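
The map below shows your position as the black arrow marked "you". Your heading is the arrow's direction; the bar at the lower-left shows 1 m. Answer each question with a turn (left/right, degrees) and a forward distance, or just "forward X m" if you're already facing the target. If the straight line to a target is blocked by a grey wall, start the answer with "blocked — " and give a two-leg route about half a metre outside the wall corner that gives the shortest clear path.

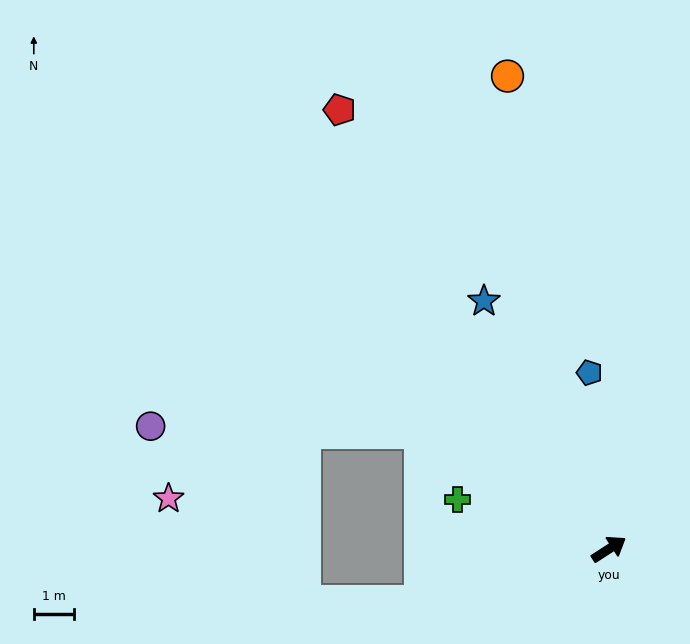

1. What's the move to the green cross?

turn left 129°, forward 4.0 m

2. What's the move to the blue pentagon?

turn left 63°, forward 4.5 m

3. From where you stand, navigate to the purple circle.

blocked — turn left 115°, forward 5.6 m, then turn left 31°, forward 6.8 m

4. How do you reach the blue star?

turn left 84°, forward 7.0 m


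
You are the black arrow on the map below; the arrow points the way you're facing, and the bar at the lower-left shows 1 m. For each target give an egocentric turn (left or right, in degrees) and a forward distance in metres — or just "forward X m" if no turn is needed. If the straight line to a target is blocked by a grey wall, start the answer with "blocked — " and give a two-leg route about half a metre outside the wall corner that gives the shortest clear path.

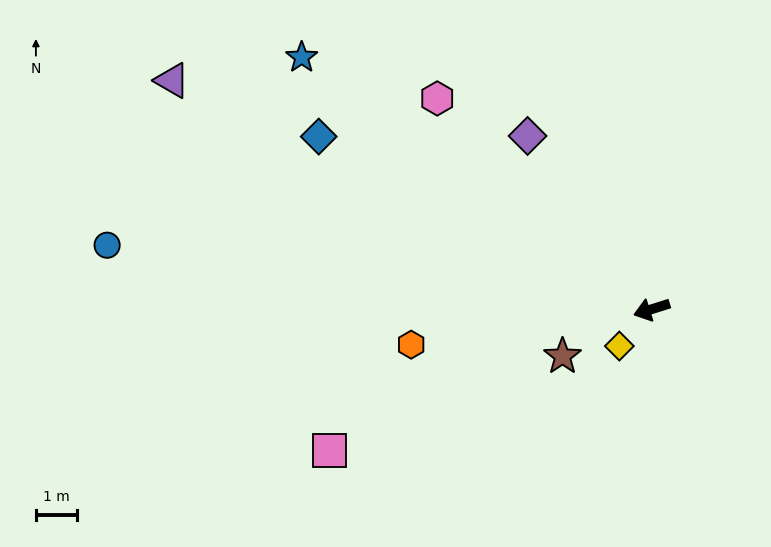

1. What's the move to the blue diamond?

turn right 45°, forward 9.1 m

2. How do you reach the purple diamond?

turn right 72°, forward 5.2 m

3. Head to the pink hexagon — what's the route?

turn right 62°, forward 7.3 m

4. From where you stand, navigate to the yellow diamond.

turn left 31°, forward 1.2 m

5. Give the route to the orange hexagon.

turn right 9°, forward 5.9 m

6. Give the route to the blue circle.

turn right 24°, forward 13.3 m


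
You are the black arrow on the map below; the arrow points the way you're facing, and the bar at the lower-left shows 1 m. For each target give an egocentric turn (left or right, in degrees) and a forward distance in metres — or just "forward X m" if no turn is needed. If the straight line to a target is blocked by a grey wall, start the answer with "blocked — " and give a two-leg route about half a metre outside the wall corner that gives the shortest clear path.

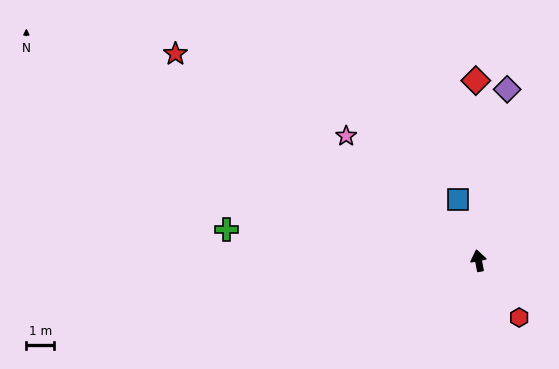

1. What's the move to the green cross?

turn left 72°, forward 9.1 m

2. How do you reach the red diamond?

turn right 10°, forward 6.4 m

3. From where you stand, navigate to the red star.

turn left 45°, forward 13.1 m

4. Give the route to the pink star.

turn left 36°, forward 6.5 m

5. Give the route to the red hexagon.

turn right 155°, forward 2.5 m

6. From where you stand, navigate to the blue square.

turn left 8°, forward 2.3 m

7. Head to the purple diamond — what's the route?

turn right 20°, forward 6.2 m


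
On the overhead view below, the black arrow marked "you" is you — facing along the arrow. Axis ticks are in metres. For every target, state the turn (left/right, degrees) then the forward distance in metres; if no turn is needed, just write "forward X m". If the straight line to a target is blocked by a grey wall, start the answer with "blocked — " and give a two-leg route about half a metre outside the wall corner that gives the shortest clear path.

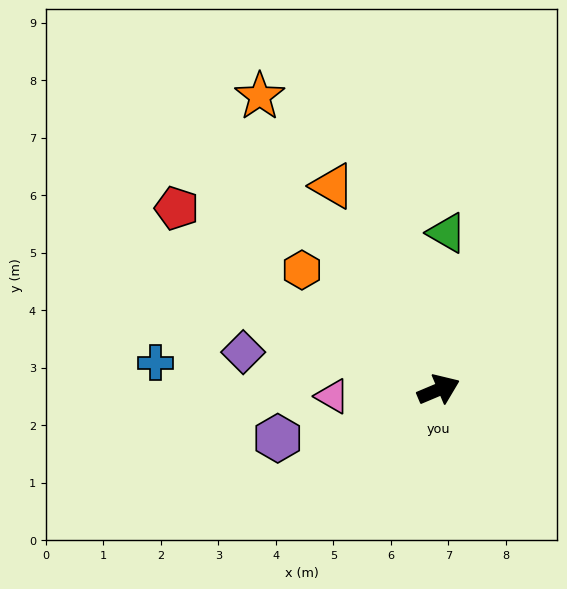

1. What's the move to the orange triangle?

turn left 95°, forward 4.0 m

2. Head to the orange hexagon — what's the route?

turn left 116°, forward 3.2 m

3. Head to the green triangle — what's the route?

turn left 64°, forward 2.7 m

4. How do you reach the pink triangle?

turn left 161°, forward 1.9 m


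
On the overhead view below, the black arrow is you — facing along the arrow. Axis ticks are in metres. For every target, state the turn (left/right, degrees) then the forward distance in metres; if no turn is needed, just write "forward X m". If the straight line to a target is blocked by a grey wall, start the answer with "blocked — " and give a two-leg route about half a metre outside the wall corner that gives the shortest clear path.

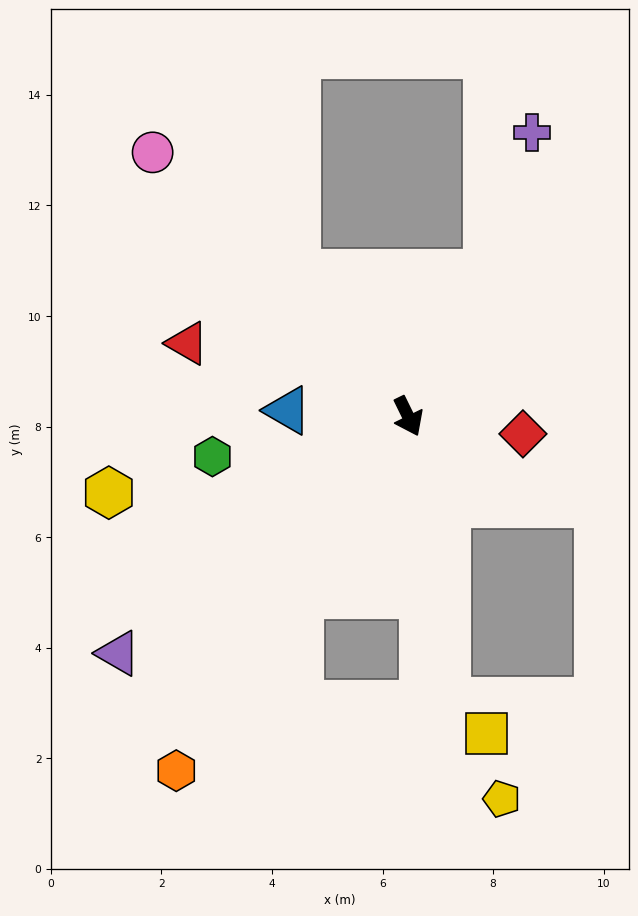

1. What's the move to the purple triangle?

turn right 77°, forward 6.8 m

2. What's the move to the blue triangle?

turn right 119°, forward 2.2 m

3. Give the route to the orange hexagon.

turn right 59°, forward 7.7 m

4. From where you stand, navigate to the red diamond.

turn left 55°, forward 2.1 m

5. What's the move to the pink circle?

turn right 162°, forward 6.6 m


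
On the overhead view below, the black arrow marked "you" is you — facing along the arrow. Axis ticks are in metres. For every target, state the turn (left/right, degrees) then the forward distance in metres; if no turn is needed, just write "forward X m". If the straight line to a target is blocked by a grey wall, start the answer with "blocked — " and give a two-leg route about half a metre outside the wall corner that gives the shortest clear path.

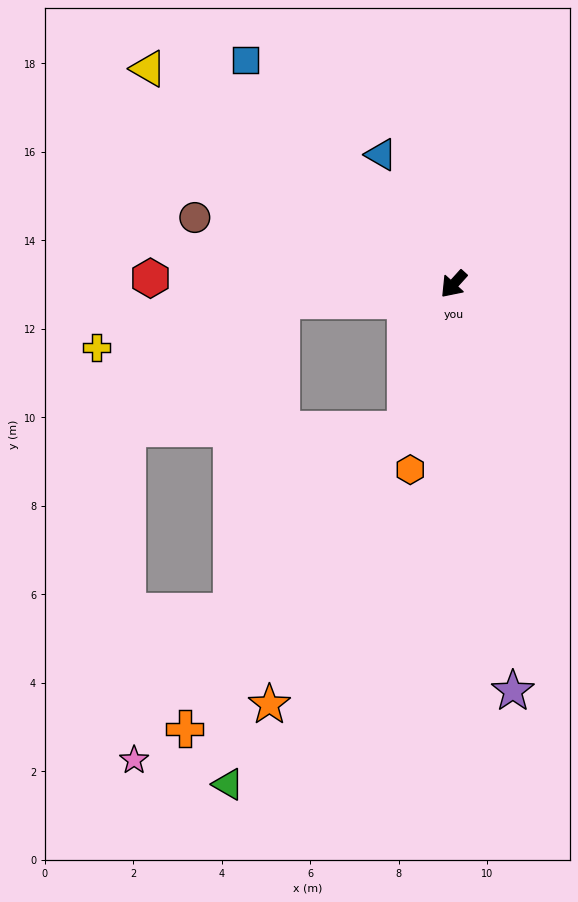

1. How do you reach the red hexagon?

turn right 49°, forward 6.9 m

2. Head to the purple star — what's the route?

turn left 50°, forward 9.3 m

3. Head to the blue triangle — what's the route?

turn right 109°, forward 3.4 m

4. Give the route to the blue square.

turn right 95°, forward 6.9 m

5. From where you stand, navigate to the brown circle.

turn right 62°, forward 6.0 m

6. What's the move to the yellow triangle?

turn right 83°, forward 8.4 m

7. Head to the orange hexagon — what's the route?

turn left 29°, forward 4.3 m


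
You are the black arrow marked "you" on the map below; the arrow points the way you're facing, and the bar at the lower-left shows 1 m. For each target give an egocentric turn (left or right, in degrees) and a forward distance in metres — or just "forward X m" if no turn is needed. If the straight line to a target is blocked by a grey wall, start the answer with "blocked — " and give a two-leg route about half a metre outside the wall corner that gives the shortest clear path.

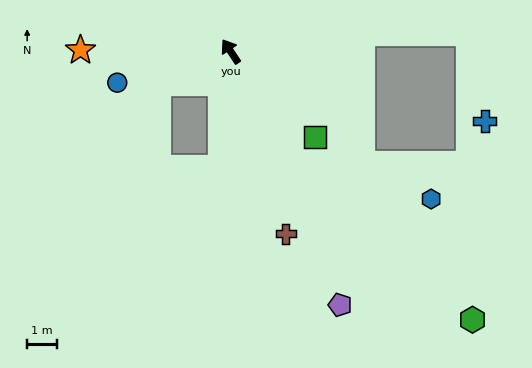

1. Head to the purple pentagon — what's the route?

turn left 170°, forward 9.1 m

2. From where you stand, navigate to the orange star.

turn left 56°, forward 5.0 m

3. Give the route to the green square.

turn right 169°, forward 4.0 m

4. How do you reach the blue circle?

turn left 72°, forward 3.9 m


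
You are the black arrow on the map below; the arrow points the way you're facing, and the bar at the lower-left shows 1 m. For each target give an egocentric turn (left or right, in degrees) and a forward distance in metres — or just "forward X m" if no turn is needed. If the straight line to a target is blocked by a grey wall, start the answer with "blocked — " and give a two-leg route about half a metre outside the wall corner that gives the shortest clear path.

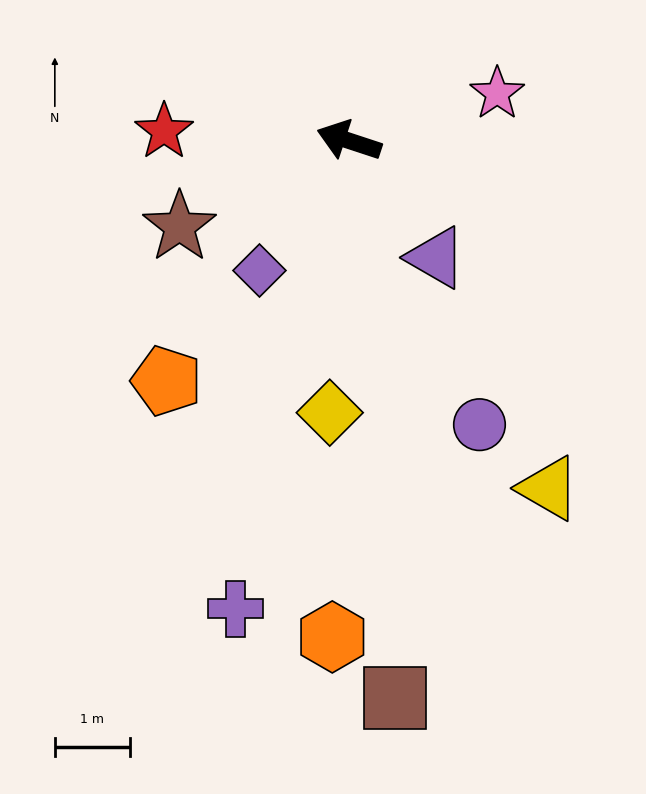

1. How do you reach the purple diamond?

turn left 74°, forward 2.1 m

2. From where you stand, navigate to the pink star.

turn right 144°, forward 2.1 m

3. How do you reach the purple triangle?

turn left 145°, forward 1.9 m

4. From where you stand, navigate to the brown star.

turn left 45°, forward 2.5 m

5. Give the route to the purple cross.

turn left 95°, forward 6.4 m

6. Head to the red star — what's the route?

turn left 15°, forward 2.5 m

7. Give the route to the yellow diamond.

turn left 104°, forward 3.6 m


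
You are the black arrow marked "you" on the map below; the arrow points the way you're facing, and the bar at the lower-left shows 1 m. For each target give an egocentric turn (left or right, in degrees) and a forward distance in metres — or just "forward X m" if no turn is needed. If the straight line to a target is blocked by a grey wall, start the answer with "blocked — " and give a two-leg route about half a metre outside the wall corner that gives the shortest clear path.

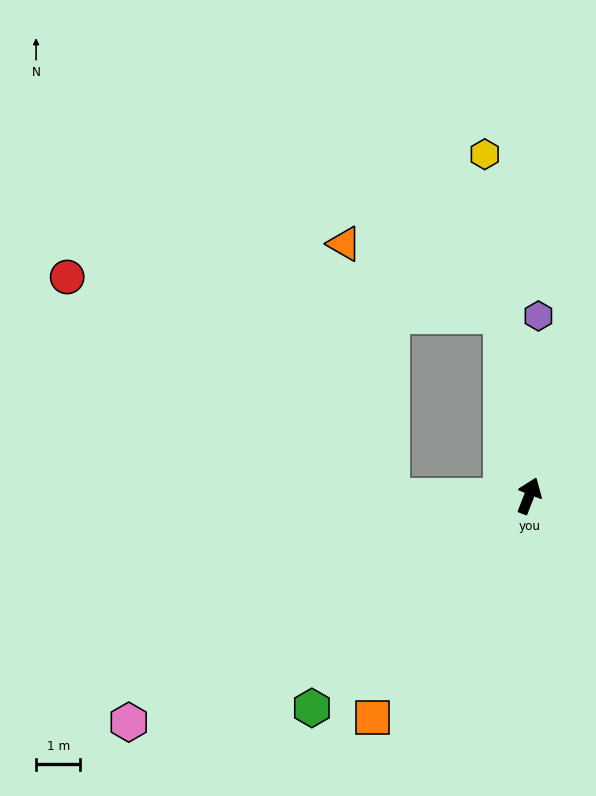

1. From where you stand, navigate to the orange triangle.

blocked — turn left 30°, forward 4.1 m, then turn left 57°, forward 3.9 m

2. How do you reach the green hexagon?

turn left 156°, forward 6.9 m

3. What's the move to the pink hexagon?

turn left 141°, forward 10.4 m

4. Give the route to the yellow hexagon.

turn left 29°, forward 7.8 m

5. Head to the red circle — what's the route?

blocked — turn left 112°, forward 3.1 m, then turn right 35°, forward 8.9 m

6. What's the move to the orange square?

turn left 166°, forward 6.1 m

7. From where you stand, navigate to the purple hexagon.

turn left 18°, forward 4.1 m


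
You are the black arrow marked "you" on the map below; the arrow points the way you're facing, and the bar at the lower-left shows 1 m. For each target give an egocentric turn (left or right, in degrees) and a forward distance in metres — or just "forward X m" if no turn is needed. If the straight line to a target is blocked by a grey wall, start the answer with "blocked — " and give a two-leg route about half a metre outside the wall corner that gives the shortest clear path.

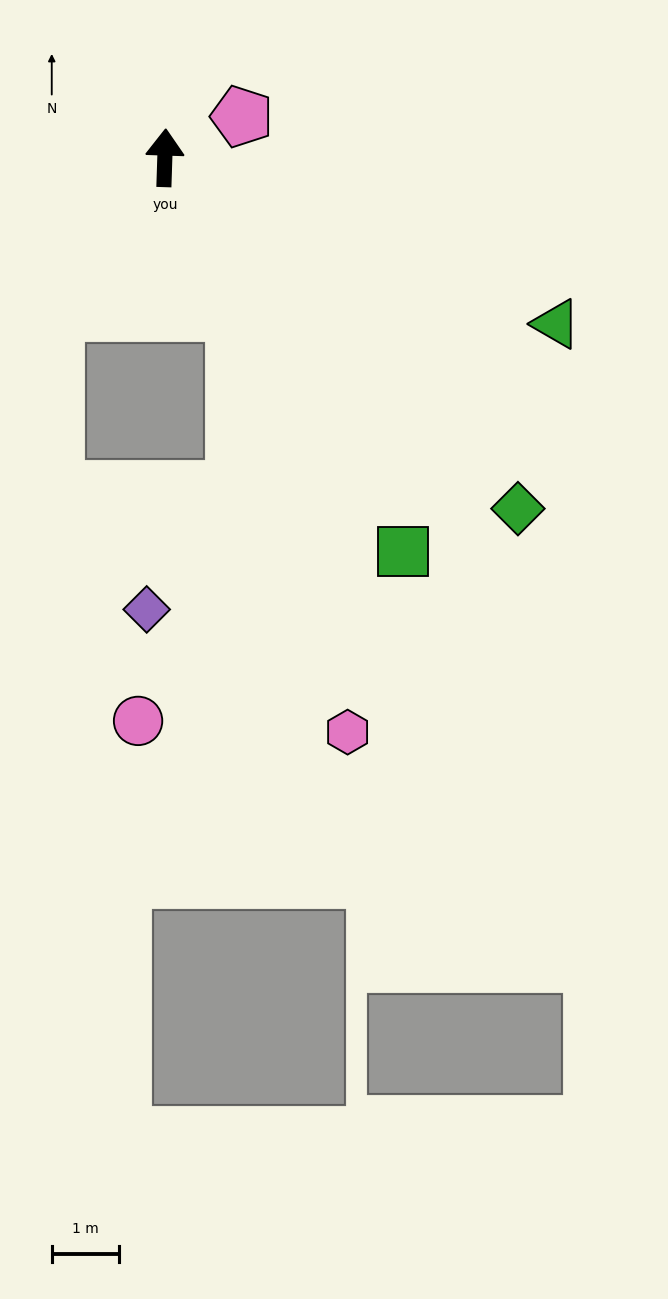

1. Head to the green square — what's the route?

turn right 147°, forward 6.8 m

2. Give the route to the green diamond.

turn right 133°, forward 7.4 m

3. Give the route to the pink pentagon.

turn right 60°, forward 1.3 m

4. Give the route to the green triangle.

turn right 111°, forward 6.3 m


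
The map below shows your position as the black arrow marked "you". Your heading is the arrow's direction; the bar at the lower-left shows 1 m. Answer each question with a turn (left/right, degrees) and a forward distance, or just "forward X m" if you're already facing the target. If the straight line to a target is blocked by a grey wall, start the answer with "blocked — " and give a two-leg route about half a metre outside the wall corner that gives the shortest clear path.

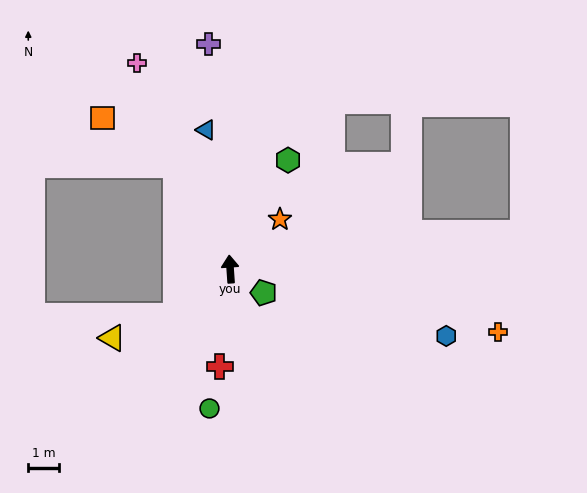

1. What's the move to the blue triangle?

turn left 6°, forward 4.6 m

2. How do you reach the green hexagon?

turn right 32°, forward 4.0 m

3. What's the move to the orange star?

turn right 49°, forward 2.3 m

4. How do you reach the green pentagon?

turn right 129°, forward 1.3 m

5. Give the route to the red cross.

turn left 170°, forward 3.2 m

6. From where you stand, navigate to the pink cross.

turn left 20°, forward 7.3 m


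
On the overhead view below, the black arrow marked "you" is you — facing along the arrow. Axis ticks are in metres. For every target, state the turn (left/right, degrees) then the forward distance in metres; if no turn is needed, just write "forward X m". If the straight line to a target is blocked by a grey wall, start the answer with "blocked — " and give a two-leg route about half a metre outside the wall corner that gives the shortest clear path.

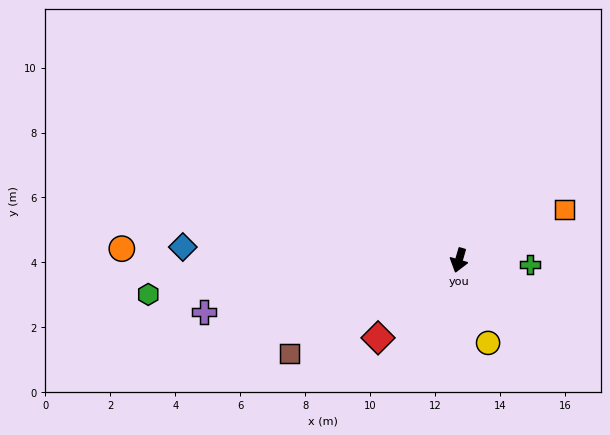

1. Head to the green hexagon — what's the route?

turn right 68°, forward 9.6 m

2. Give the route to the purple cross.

turn right 62°, forward 8.0 m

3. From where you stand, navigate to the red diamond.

turn right 30°, forward 3.5 m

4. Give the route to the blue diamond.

turn right 77°, forward 8.5 m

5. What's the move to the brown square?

turn right 45°, forward 5.9 m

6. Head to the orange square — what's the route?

turn left 132°, forward 3.6 m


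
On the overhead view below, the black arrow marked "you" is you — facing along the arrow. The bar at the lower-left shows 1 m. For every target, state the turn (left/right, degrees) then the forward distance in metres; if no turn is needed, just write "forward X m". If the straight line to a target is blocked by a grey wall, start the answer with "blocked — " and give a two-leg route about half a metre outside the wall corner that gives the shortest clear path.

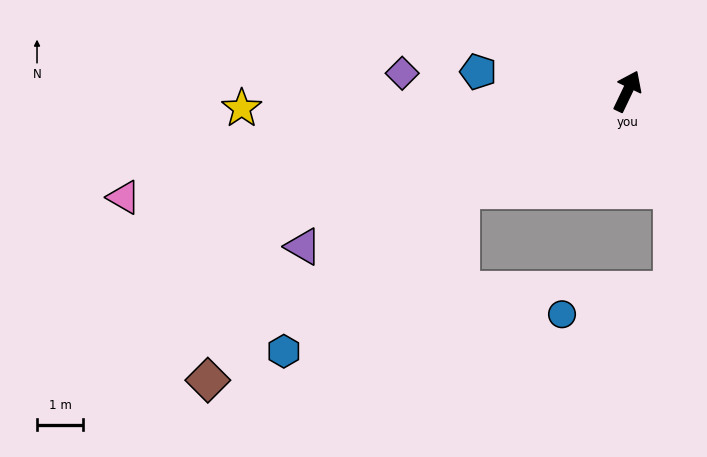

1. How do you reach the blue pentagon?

turn left 108°, forward 3.3 m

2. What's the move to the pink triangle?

turn left 127°, forward 11.2 m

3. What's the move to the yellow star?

turn left 118°, forward 8.4 m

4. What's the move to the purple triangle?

turn left 141°, forward 7.8 m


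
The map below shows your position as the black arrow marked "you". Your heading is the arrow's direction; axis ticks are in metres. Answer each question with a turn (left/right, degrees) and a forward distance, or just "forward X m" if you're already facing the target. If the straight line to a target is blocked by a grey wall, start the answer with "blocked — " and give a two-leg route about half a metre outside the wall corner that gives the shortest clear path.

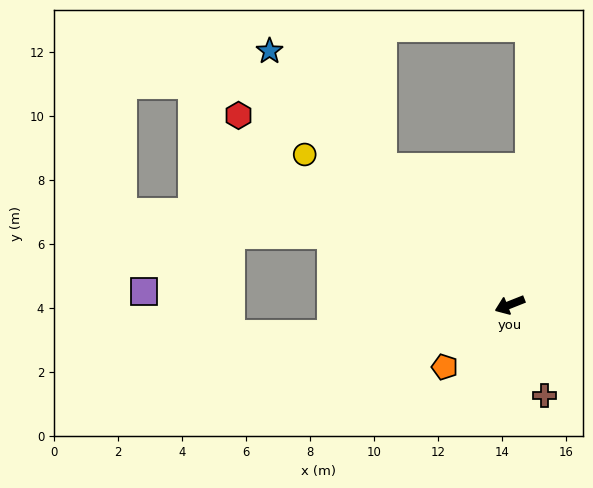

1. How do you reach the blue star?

turn right 68°, forward 10.9 m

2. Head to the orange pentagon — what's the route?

turn left 22°, forward 2.8 m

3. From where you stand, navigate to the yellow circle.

turn right 58°, forward 7.9 m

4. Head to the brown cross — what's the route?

turn left 89°, forward 3.0 m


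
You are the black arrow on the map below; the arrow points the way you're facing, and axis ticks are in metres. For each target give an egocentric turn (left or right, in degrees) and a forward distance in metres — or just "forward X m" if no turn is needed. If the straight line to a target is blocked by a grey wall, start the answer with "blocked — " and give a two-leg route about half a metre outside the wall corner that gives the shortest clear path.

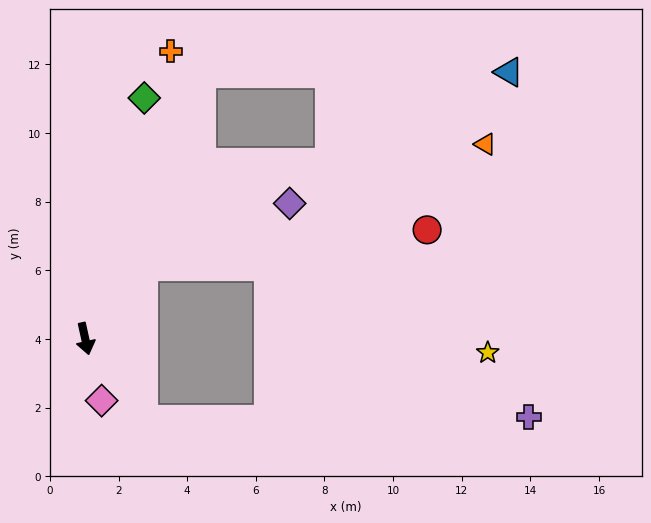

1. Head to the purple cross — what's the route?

blocked — turn left 23°, forward 2.9 m, then turn left 55°, forward 11.2 m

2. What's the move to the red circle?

blocked — turn left 129°, forward 2.7 m, then turn right 44°, forward 8.3 m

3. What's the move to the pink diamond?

turn left 2°, forward 1.9 m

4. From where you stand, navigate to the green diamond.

turn left 154°, forward 7.2 m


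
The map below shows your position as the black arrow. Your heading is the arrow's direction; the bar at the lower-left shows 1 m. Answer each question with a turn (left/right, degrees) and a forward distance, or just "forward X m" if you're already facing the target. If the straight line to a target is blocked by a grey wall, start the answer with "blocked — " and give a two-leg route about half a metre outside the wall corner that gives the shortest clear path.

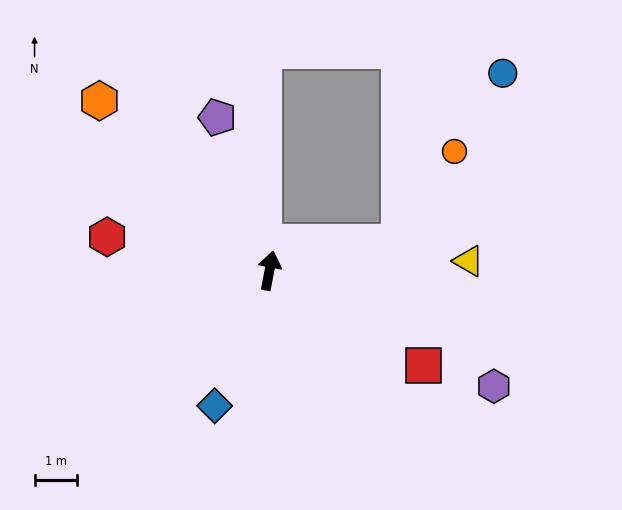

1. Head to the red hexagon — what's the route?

turn left 89°, forward 3.9 m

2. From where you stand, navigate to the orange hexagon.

turn left 56°, forward 5.7 m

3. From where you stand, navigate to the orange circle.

blocked — turn right 67°, forward 3.1 m, then turn left 46°, forward 2.5 m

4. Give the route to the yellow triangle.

turn right 76°, forward 4.7 m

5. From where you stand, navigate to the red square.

turn right 111°, forward 4.3 m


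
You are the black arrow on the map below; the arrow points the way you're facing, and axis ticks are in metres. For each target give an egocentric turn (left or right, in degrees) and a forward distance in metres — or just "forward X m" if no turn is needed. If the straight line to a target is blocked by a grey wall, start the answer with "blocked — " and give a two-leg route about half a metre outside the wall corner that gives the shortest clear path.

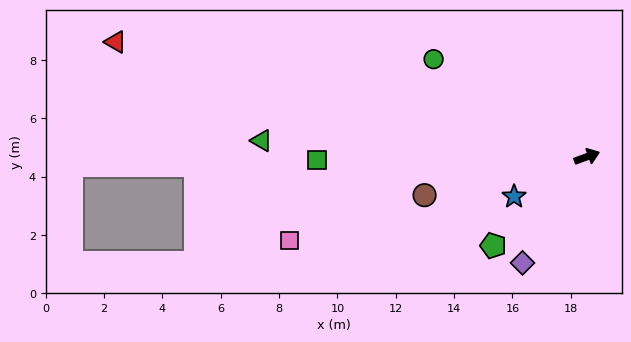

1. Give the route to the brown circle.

turn left 173°, forward 5.7 m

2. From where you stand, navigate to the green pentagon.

turn right 157°, forward 4.4 m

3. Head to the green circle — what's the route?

turn left 127°, forward 6.2 m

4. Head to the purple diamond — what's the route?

turn right 141°, forward 4.3 m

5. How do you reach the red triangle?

turn left 146°, forward 16.6 m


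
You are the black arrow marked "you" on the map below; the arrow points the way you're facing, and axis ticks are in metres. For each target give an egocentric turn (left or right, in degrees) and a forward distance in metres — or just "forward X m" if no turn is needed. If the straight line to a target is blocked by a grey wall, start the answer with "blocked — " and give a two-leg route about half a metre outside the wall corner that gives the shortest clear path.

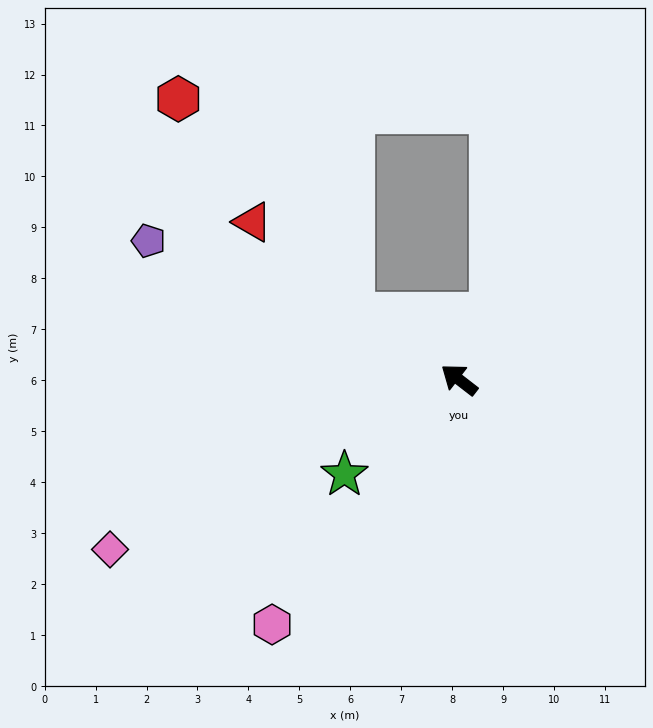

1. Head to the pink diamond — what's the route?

turn left 64°, forward 7.6 m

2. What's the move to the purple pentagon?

turn left 14°, forward 6.7 m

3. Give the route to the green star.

turn left 77°, forward 2.9 m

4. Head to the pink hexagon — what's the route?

turn left 90°, forward 6.0 m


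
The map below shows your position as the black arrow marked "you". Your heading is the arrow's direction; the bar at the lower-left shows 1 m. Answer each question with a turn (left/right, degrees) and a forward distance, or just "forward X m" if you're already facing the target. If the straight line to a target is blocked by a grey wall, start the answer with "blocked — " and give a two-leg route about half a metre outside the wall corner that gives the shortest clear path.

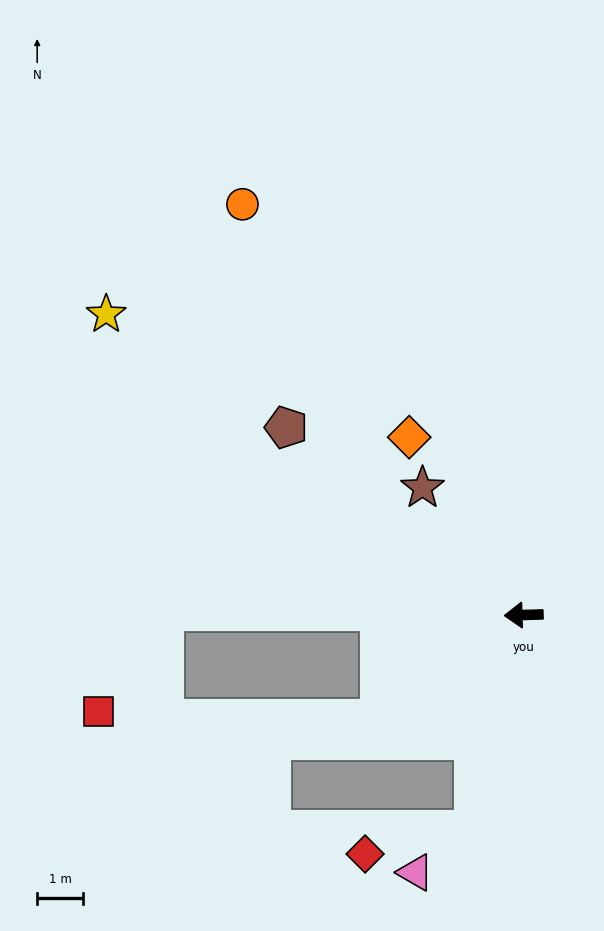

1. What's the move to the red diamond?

blocked — turn left 75°, forward 4.8 m, then turn right 64°, forward 2.4 m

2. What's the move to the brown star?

turn right 53°, forward 3.5 m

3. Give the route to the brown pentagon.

turn right 40°, forward 6.6 m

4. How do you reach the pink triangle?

blocked — turn left 75°, forward 4.8 m, then turn right 41°, forward 1.6 m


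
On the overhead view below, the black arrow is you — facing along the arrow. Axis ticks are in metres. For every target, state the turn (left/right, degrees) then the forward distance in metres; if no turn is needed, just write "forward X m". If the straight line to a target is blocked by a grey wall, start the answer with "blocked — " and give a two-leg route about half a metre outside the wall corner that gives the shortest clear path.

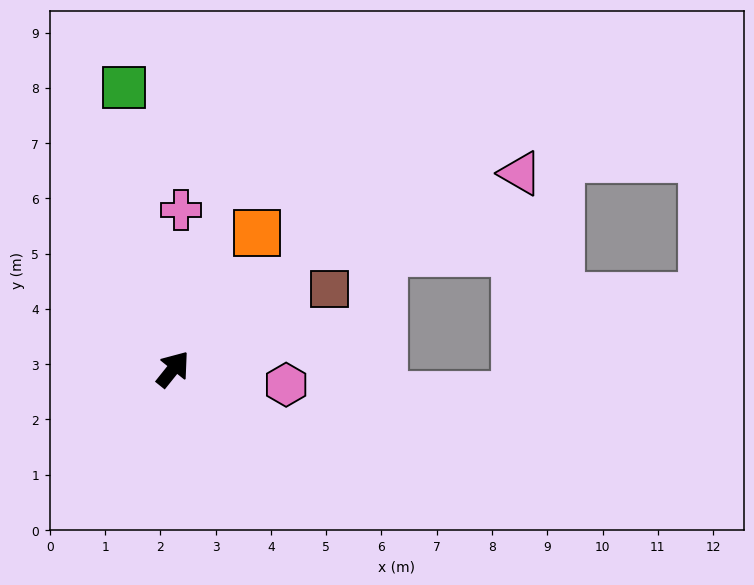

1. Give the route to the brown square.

turn right 24°, forward 3.2 m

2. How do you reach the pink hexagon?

turn right 59°, forward 2.1 m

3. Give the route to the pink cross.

turn left 36°, forward 2.9 m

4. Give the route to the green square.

turn left 49°, forward 5.2 m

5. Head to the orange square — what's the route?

turn left 7°, forward 2.9 m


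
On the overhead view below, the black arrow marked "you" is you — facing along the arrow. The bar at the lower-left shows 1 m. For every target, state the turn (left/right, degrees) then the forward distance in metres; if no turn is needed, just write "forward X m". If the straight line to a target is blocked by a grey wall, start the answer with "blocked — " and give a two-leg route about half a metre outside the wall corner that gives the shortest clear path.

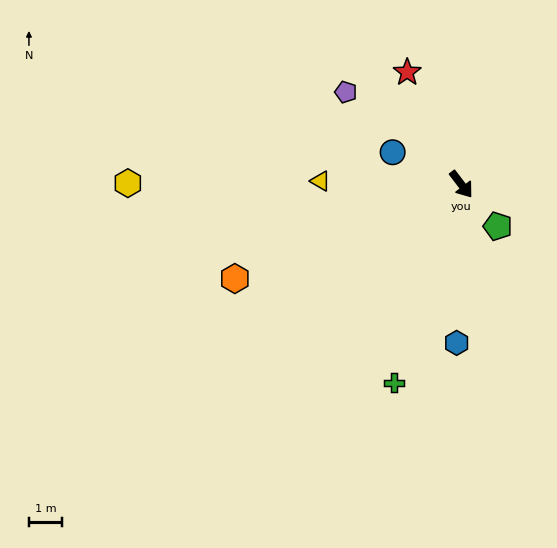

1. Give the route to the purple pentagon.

turn right 166°, forward 4.4 m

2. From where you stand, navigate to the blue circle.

turn right 152°, forward 2.3 m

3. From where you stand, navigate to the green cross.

turn right 56°, forward 6.3 m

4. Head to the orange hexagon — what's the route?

turn right 105°, forward 7.4 m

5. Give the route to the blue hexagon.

turn right 39°, forward 4.8 m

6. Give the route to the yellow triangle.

turn right 129°, forward 4.2 m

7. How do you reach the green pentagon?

turn left 4°, forward 1.7 m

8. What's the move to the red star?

turn left 168°, forward 3.7 m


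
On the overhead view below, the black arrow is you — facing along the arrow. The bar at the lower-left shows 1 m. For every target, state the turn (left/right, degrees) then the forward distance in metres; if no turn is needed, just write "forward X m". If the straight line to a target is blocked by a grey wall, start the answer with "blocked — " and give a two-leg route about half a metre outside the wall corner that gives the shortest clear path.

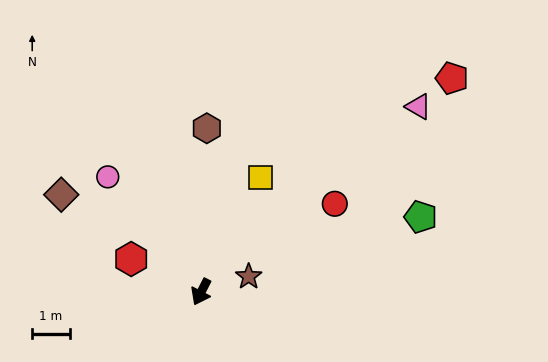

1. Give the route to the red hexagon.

turn right 88°, forward 2.0 m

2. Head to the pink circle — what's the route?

turn right 114°, forward 3.9 m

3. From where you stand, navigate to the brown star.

turn left 135°, forward 1.3 m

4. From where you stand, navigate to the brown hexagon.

turn right 155°, forward 4.3 m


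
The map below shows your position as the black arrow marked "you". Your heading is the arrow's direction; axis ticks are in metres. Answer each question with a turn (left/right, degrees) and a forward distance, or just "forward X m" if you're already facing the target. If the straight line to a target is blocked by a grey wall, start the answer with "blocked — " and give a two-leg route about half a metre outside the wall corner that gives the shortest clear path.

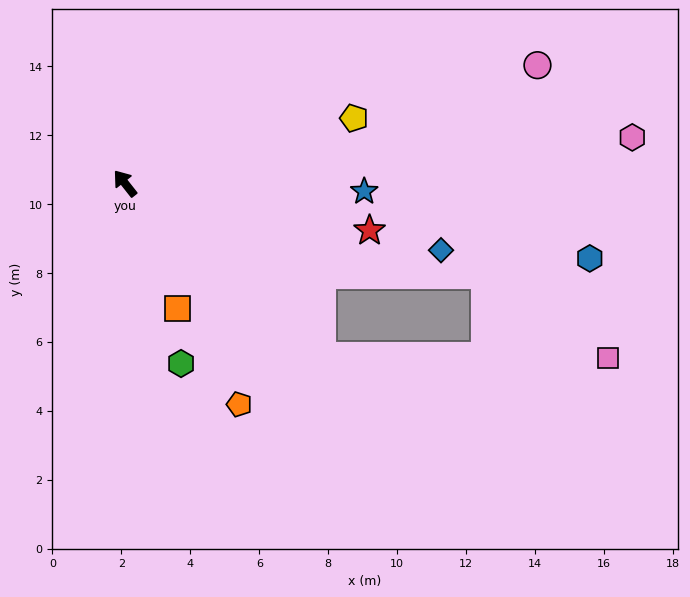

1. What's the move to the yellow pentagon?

turn right 112°, forward 6.9 m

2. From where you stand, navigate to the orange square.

turn left 164°, forward 3.9 m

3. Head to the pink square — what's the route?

blocked — turn right 170°, forward 7.6 m, then turn left 42°, forward 8.3 m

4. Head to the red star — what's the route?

turn right 139°, forward 7.2 m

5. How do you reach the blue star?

turn right 130°, forward 6.9 m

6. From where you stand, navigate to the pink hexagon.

turn right 123°, forward 14.8 m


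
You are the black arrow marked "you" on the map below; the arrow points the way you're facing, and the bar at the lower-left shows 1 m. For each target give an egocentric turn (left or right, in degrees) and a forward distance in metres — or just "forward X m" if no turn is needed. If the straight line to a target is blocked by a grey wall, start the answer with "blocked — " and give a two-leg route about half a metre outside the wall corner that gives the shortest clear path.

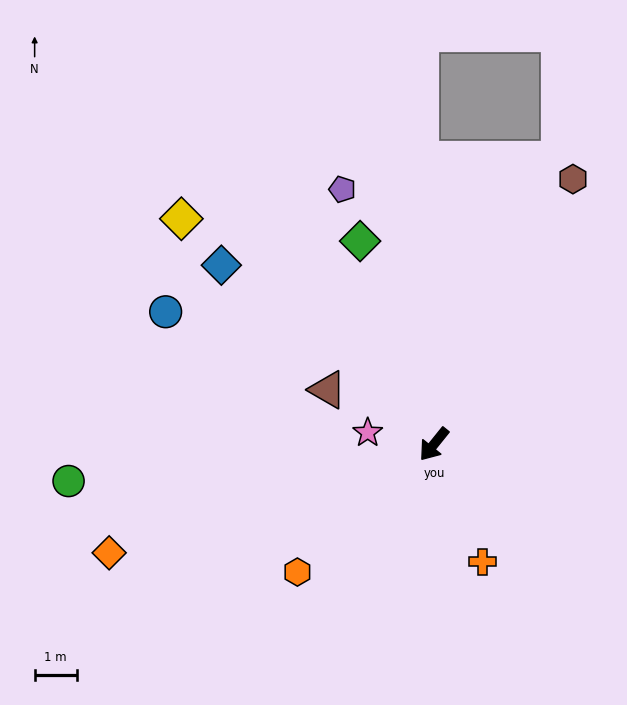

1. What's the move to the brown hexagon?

turn right 169°, forward 7.1 m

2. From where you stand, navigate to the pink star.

turn right 61°, forward 1.6 m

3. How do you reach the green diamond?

turn right 121°, forward 5.1 m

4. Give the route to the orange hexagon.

turn right 8°, forward 4.4 m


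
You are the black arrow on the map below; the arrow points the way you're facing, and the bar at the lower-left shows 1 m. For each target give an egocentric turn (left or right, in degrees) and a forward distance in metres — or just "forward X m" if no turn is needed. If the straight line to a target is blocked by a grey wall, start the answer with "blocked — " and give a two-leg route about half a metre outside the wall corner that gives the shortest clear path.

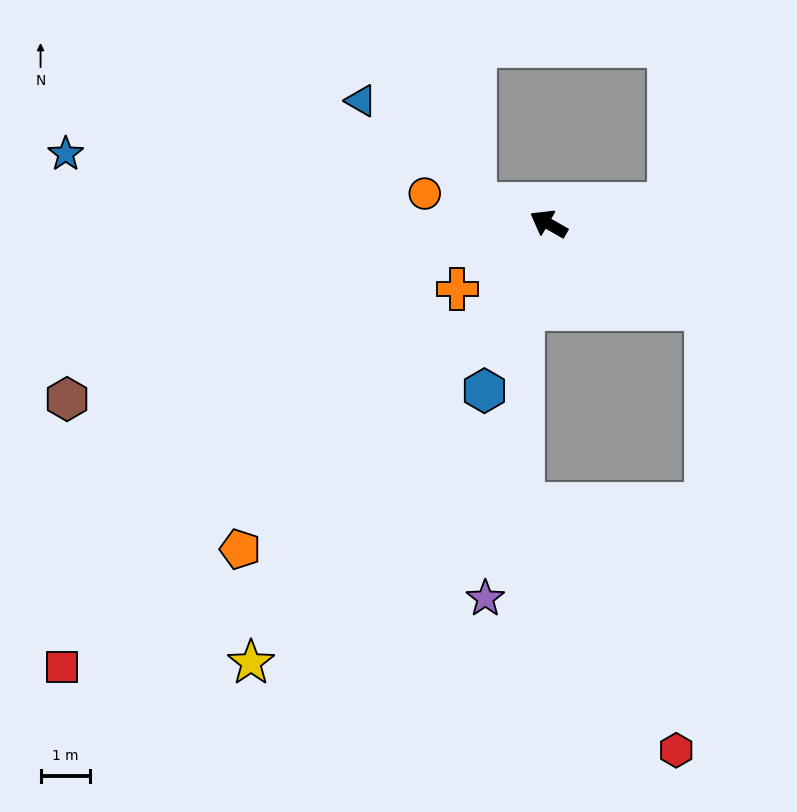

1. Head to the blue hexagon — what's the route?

turn left 99°, forward 3.6 m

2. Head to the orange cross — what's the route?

turn left 65°, forward 2.3 m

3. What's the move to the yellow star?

turn left 86°, forward 10.8 m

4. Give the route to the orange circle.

turn left 16°, forward 2.6 m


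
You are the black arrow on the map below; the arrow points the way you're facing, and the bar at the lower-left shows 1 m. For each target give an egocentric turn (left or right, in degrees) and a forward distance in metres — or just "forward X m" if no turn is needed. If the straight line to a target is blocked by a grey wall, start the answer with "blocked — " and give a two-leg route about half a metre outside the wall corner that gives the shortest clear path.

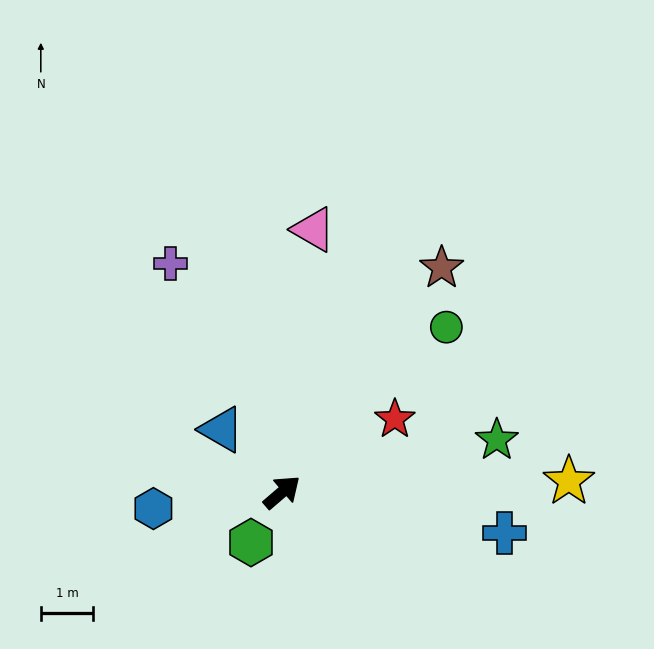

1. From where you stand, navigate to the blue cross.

turn right 51°, forward 4.3 m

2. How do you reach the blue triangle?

turn left 93°, forward 1.7 m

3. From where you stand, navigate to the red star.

turn right 8°, forward 2.6 m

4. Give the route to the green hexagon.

turn right 162°, forward 1.1 m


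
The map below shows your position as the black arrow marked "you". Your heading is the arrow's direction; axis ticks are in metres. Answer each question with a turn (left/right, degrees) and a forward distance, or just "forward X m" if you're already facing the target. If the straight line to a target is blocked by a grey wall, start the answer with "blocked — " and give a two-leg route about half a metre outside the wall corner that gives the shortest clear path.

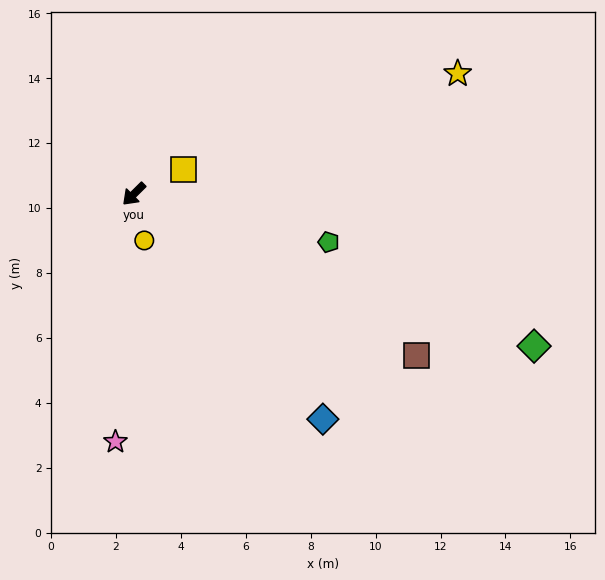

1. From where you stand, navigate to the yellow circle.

turn left 58°, forward 1.5 m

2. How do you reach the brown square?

turn left 106°, forward 10.0 m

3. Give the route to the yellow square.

turn left 162°, forward 1.7 m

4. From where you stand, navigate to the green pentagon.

turn left 121°, forward 6.2 m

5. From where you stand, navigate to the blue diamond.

turn left 85°, forward 9.1 m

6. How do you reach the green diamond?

turn left 114°, forward 13.2 m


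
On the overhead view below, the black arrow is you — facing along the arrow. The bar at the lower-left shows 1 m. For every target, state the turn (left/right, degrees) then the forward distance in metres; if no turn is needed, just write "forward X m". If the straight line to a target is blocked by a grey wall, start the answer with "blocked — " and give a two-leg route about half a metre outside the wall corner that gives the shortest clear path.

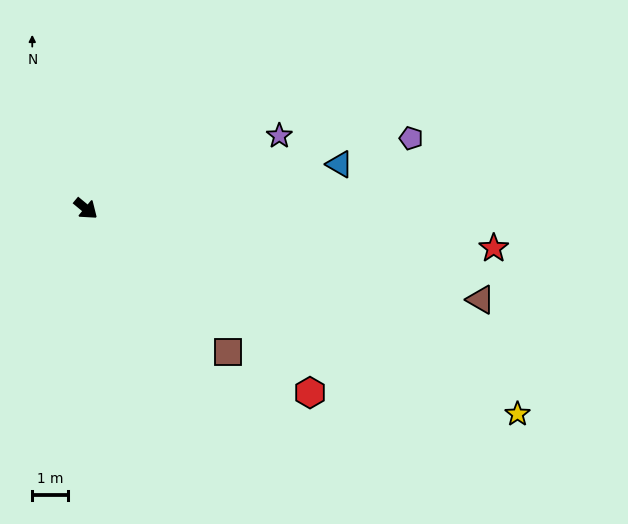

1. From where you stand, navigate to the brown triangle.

turn left 27°, forward 11.4 m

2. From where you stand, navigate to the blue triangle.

turn left 50°, forward 7.2 m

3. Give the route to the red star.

turn left 34°, forward 11.5 m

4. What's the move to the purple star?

turn left 60°, forward 5.8 m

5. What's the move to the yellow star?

turn left 14°, forward 13.4 m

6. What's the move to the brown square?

turn right 6°, forward 5.7 m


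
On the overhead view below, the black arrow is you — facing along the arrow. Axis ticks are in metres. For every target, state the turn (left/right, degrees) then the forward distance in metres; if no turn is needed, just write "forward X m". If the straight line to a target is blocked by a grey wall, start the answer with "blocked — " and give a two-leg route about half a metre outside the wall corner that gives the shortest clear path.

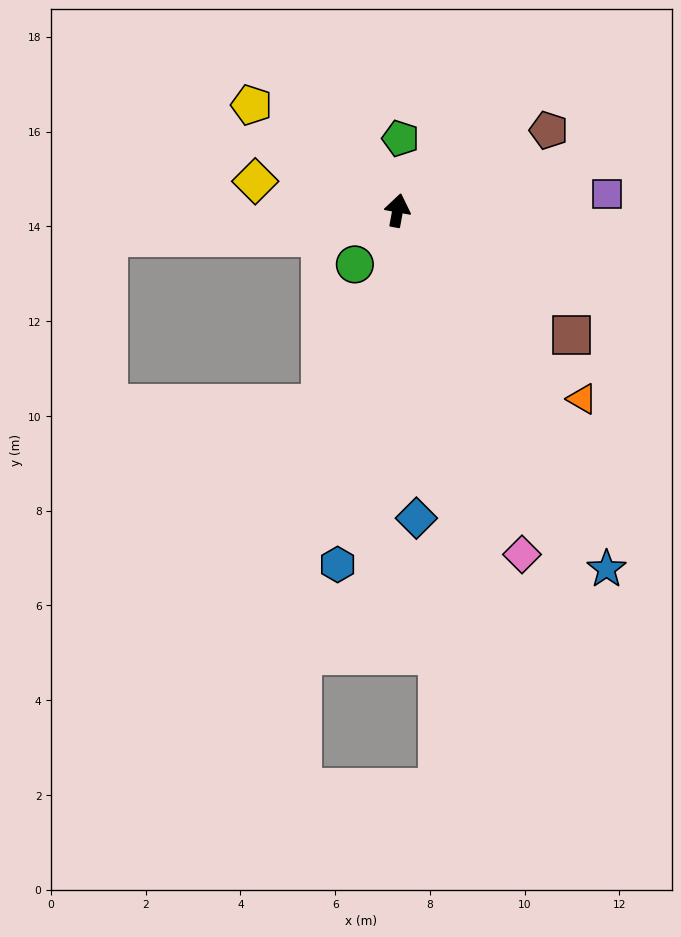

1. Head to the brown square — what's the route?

turn right 115°, forward 4.5 m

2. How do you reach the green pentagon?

turn left 8°, forward 1.5 m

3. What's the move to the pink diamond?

turn right 150°, forward 7.7 m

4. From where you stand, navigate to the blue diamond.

turn right 166°, forward 6.5 m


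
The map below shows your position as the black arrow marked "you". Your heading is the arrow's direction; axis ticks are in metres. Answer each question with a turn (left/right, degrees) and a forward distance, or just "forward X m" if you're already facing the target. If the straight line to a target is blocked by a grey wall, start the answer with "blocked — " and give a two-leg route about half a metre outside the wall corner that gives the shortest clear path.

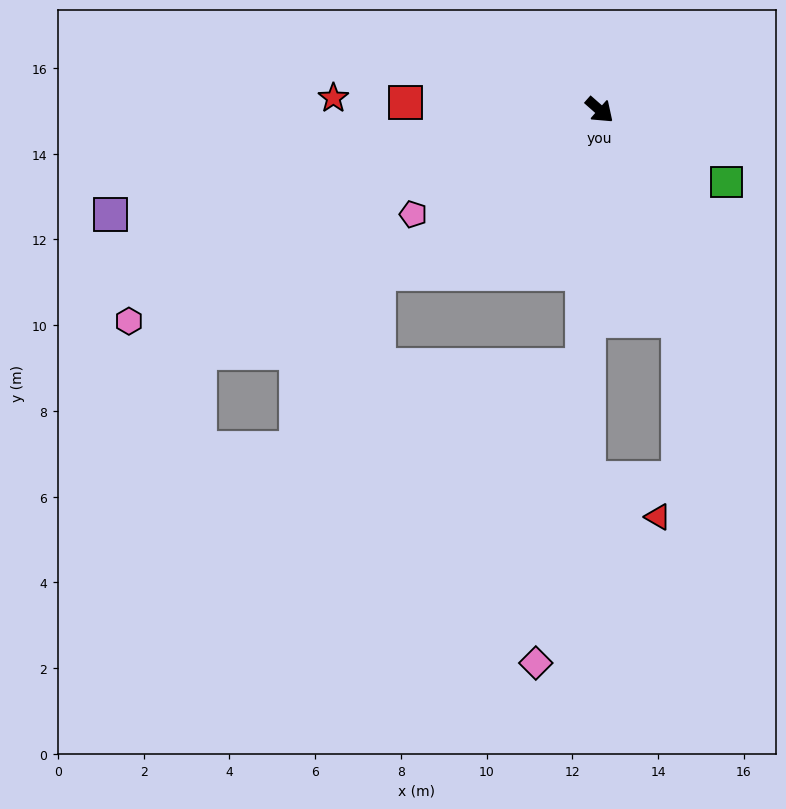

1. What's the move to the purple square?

turn right 127°, forward 11.7 m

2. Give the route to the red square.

turn right 141°, forward 4.5 m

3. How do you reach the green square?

turn left 12°, forward 3.4 m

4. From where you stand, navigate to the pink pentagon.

turn right 109°, forward 5.0 m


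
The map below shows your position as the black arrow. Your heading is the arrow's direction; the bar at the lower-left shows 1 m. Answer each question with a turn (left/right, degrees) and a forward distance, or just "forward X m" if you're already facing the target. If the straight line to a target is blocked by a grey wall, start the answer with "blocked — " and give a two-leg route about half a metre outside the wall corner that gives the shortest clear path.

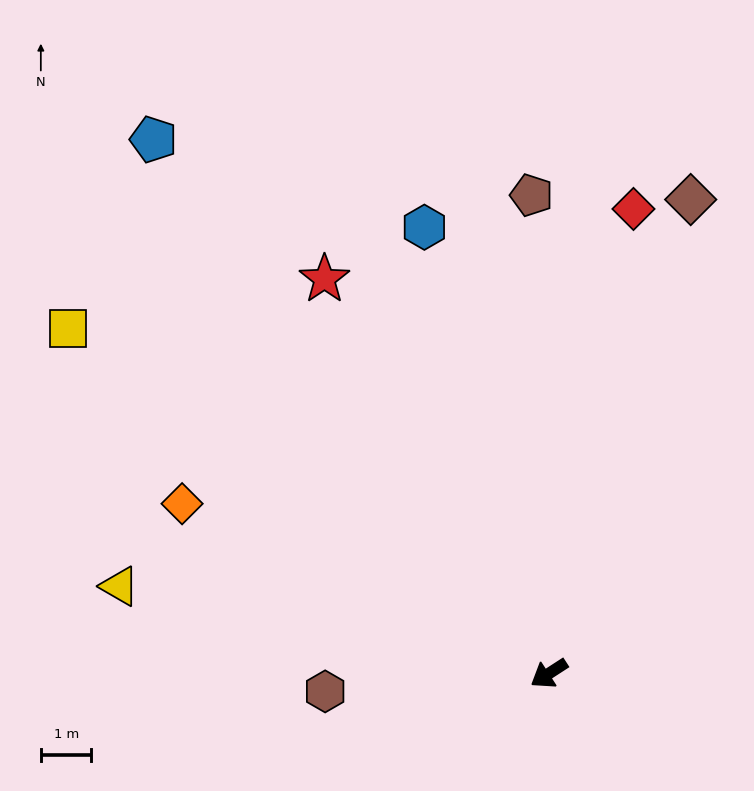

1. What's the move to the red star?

turn right 93°, forward 9.0 m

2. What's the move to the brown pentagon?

turn right 121°, forward 9.4 m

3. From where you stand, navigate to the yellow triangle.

turn right 44°, forward 8.6 m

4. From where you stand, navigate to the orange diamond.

turn right 58°, forward 8.0 m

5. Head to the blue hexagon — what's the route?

turn right 107°, forward 9.1 m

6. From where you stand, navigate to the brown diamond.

turn right 140°, forward 9.8 m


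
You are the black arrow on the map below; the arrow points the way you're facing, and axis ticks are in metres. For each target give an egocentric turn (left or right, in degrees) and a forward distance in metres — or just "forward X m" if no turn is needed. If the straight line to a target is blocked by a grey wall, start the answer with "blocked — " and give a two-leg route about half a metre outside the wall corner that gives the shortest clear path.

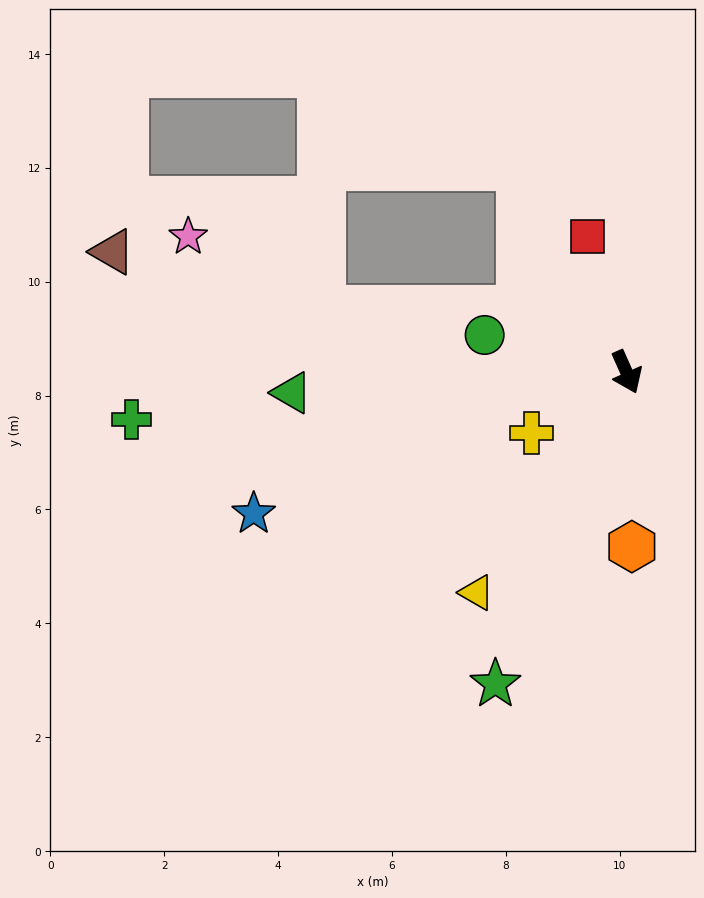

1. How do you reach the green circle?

turn right 129°, forward 2.6 m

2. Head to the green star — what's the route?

turn right 47°, forward 5.9 m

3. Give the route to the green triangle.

turn right 110°, forward 5.9 m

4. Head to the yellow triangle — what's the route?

turn right 58°, forward 4.7 m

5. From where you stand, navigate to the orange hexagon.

turn right 22°, forward 3.1 m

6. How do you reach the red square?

turn left 172°, forward 2.5 m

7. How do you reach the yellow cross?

turn right 81°, forward 2.0 m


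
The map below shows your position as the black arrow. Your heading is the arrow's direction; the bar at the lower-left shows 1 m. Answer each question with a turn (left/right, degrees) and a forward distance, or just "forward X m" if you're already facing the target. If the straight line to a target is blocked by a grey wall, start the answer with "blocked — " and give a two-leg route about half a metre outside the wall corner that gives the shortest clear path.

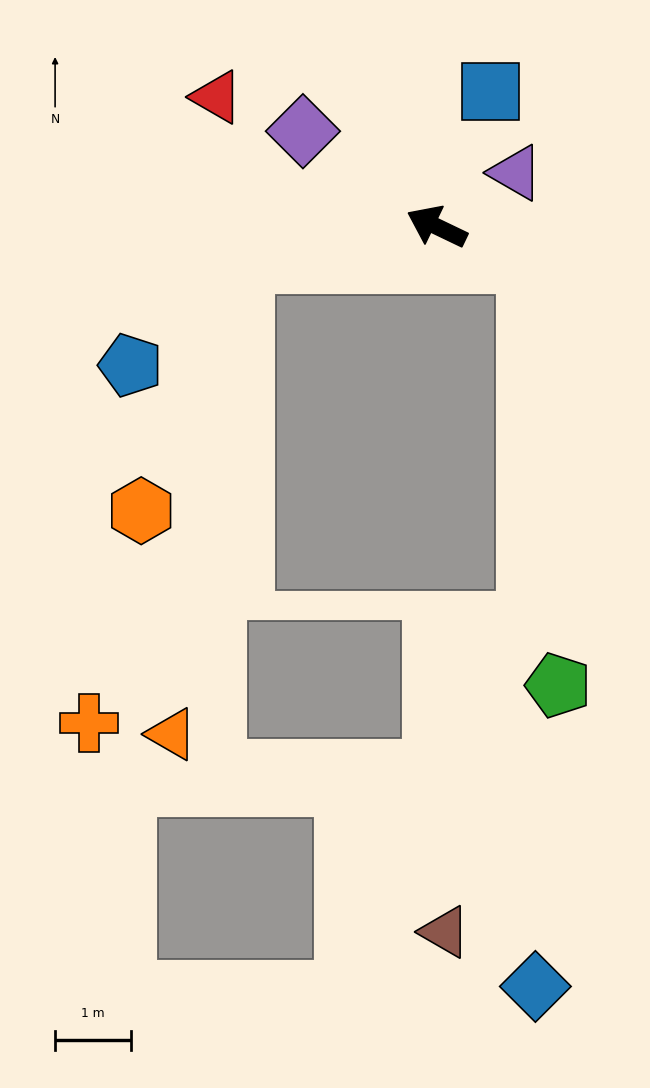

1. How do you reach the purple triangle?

turn right 120°, forward 1.3 m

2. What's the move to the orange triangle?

blocked — turn left 36°, forward 2.6 m, then turn left 71°, forward 6.3 m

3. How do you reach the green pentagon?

blocked — turn right 175°, forward 1.3 m, then turn right 65°, forward 5.6 m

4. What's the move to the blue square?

turn right 86°, forward 1.9 m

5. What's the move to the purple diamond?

turn right 10°, forward 2.2 m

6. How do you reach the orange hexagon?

blocked — turn left 36°, forward 2.6 m, then turn left 58°, forward 3.6 m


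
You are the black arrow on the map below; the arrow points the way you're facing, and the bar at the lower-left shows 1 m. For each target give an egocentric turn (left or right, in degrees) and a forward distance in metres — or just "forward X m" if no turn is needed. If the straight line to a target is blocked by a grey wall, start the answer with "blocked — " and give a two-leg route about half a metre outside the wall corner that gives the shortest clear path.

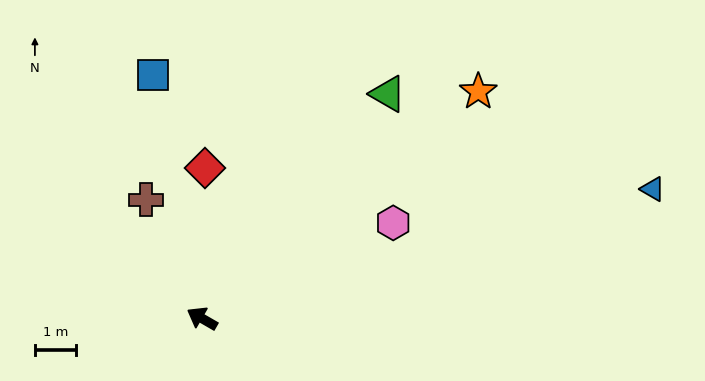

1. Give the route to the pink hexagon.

turn right 123°, forward 5.2 m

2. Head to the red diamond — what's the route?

turn right 61°, forward 3.7 m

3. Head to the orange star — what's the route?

turn right 111°, forward 8.8 m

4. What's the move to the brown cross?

turn right 35°, forward 3.2 m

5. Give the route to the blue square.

turn right 49°, forward 6.1 m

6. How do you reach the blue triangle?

turn right 134°, forward 11.5 m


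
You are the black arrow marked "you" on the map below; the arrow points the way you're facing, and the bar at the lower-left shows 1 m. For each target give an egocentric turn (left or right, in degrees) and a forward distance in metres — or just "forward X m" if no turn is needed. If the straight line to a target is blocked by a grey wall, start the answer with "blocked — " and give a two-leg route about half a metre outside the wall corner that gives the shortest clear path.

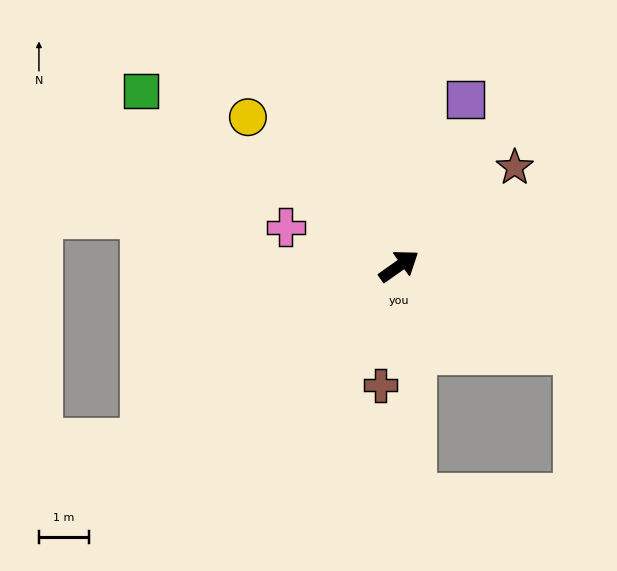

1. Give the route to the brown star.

turn left 5°, forward 3.0 m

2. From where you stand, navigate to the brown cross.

turn right 134°, forward 2.4 m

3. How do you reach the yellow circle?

turn left 100°, forward 4.2 m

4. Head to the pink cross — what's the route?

turn left 126°, forward 2.4 m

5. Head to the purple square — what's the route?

turn left 33°, forward 3.6 m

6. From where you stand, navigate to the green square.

turn left 111°, forward 6.2 m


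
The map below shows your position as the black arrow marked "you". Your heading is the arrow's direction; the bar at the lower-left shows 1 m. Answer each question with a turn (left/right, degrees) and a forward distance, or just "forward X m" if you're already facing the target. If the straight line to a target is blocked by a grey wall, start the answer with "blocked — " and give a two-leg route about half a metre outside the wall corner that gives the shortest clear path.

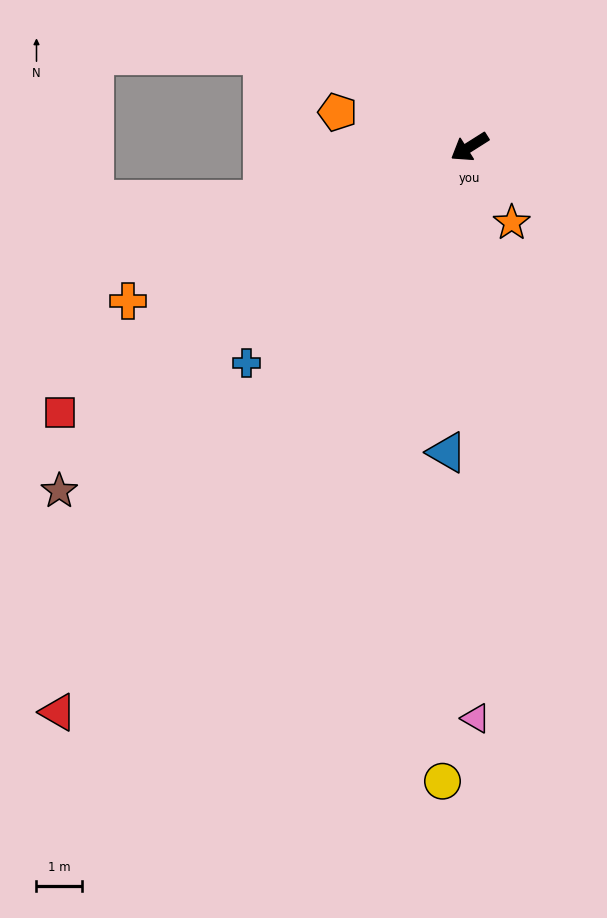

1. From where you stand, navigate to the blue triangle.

turn left 53°, forward 6.8 m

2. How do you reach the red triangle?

turn left 22°, forward 15.4 m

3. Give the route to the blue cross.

turn left 12°, forward 6.8 m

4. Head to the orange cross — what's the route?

turn right 8°, forward 8.3 m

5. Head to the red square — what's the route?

forward 10.8 m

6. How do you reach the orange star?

turn left 87°, forward 1.9 m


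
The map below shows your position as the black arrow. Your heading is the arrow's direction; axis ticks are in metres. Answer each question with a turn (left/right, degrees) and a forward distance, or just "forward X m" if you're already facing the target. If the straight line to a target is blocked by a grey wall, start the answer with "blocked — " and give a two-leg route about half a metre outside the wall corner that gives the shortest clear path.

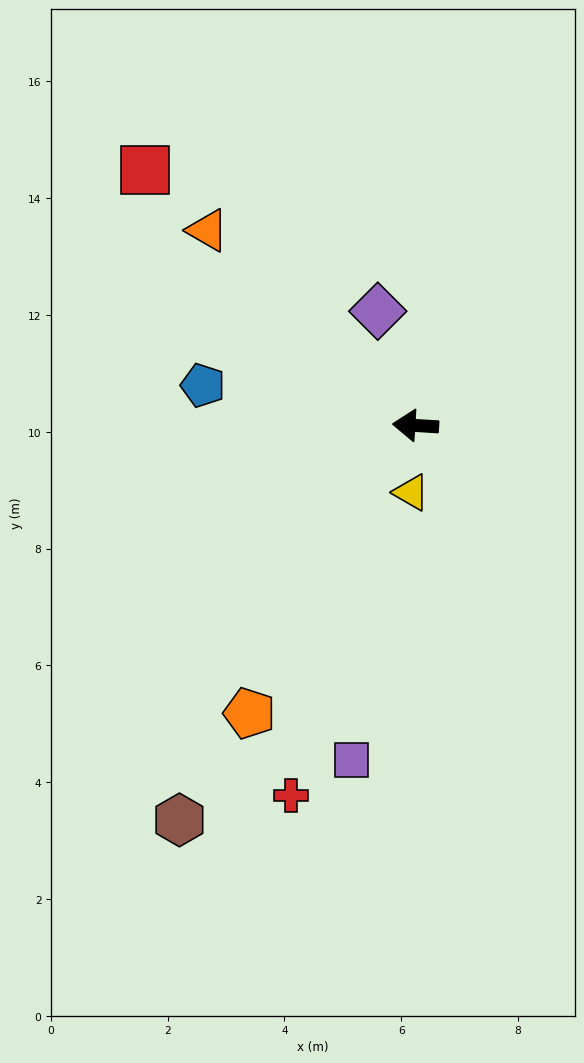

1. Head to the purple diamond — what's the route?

turn right 68°, forward 2.1 m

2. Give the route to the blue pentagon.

turn right 7°, forward 3.7 m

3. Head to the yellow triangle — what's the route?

turn left 90°, forward 1.1 m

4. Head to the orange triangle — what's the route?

turn right 40°, forward 4.9 m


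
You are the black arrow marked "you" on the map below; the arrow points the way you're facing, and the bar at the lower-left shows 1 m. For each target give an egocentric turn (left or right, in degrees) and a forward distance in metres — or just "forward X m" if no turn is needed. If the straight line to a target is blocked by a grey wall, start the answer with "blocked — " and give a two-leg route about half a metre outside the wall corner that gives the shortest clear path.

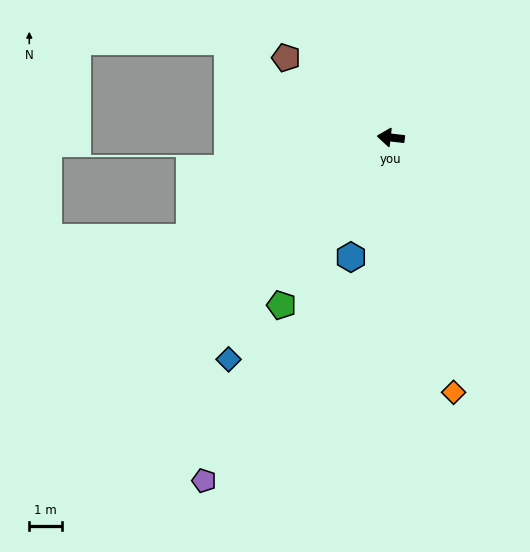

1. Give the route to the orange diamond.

turn left 110°, forward 7.9 m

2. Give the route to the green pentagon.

turn left 63°, forward 6.0 m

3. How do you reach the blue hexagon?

turn left 78°, forward 3.8 m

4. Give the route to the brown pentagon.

turn right 31°, forward 4.0 m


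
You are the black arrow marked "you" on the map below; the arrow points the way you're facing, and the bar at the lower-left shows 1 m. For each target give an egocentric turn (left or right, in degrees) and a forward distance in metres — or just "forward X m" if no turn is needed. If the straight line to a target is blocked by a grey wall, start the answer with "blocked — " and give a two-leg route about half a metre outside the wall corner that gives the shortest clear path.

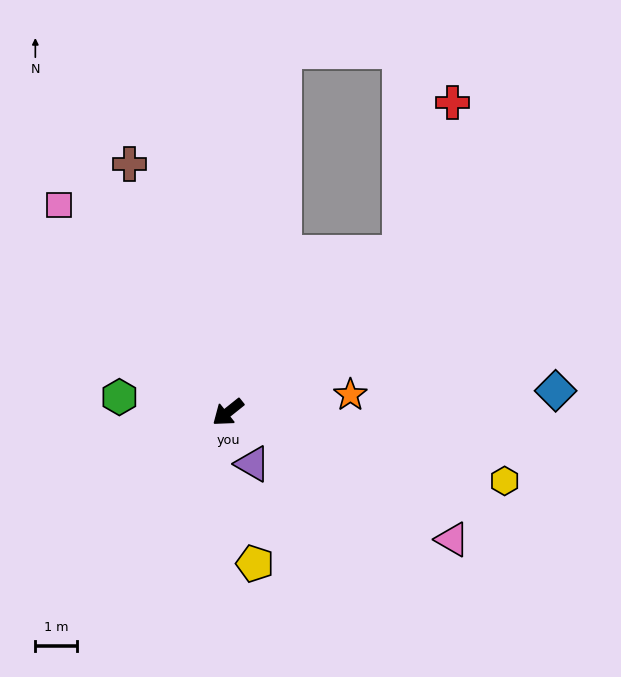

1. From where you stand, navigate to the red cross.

blocked — turn right 176°, forward 5.6 m, then turn left 28°, forward 3.8 m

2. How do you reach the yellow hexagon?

turn left 127°, forward 6.8 m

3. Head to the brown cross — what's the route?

turn right 107°, forward 6.4 m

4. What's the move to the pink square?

turn right 89°, forward 6.4 m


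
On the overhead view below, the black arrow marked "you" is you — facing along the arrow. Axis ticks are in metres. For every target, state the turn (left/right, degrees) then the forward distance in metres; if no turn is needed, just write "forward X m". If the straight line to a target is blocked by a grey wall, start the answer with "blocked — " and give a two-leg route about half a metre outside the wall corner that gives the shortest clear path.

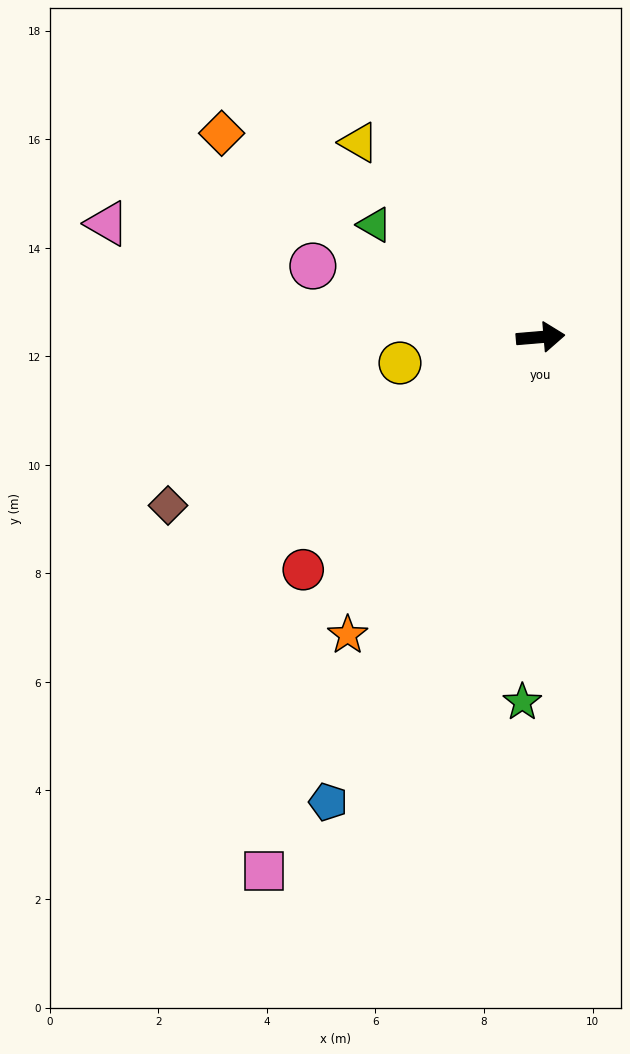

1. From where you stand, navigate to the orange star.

turn right 128°, forward 6.5 m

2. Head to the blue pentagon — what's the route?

turn right 119°, forward 9.4 m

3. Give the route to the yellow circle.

turn right 174°, forward 2.6 m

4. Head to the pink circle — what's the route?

turn left 158°, forward 4.4 m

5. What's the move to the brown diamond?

turn right 160°, forward 7.5 m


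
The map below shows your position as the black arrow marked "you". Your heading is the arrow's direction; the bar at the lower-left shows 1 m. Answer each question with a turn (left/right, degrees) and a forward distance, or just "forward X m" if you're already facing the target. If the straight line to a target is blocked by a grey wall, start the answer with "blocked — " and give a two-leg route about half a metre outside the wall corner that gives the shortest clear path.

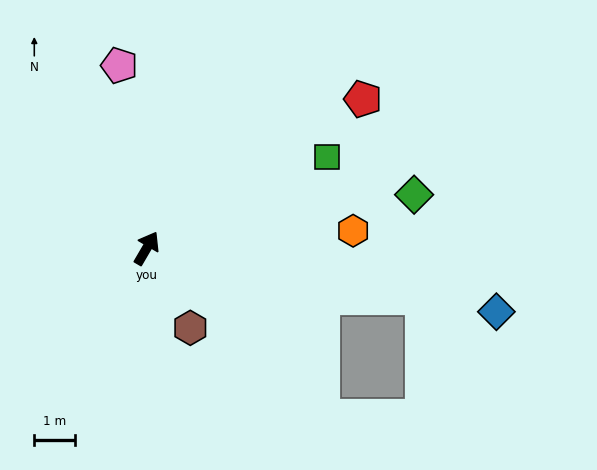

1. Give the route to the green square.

turn right 33°, forward 4.9 m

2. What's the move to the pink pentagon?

turn left 39°, forward 4.5 m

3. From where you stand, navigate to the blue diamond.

turn right 70°, forward 8.6 m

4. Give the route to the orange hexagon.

turn right 55°, forward 5.0 m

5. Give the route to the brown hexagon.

turn right 121°, forward 2.2 m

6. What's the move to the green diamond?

turn right 48°, forward 6.6 m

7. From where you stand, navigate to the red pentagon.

turn right 25°, forward 6.4 m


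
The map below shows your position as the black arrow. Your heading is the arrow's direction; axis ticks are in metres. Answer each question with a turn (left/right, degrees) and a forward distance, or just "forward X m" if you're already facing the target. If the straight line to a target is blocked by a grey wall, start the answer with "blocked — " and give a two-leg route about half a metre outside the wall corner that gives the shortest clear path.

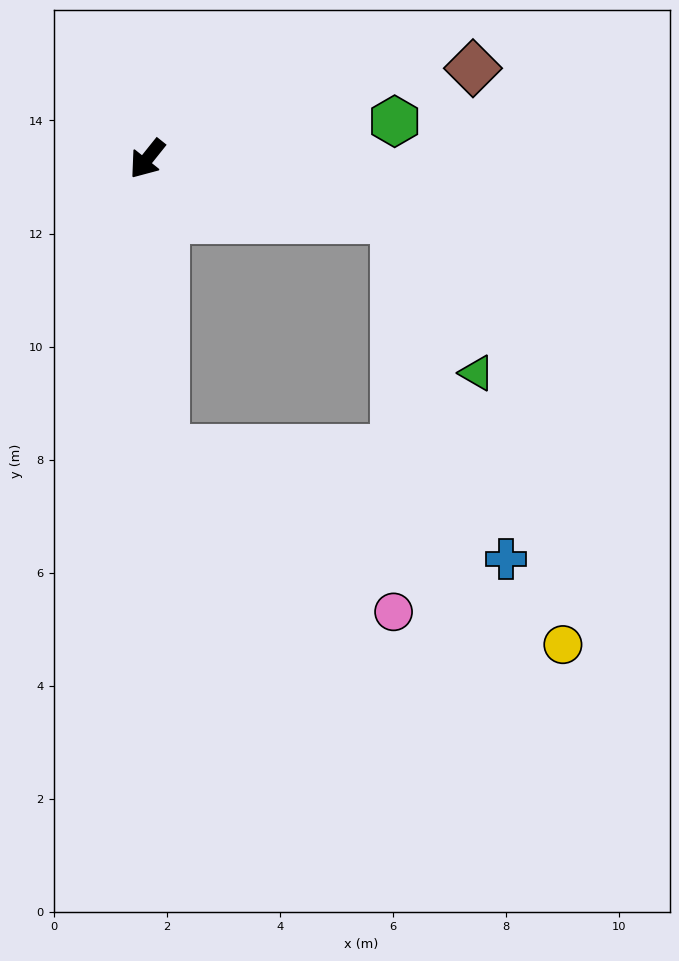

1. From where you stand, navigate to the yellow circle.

blocked — turn left 42°, forward 5.1 m, then turn left 60°, forward 7.9 m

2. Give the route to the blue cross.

blocked — turn left 115°, forward 4.5 m, then turn right 58°, forward 6.3 m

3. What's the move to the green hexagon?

turn left 137°, forward 4.4 m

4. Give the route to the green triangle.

blocked — turn left 115°, forward 4.5 m, then turn right 48°, forward 3.1 m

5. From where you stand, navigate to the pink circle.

blocked — turn left 42°, forward 5.1 m, then turn left 51°, forward 5.0 m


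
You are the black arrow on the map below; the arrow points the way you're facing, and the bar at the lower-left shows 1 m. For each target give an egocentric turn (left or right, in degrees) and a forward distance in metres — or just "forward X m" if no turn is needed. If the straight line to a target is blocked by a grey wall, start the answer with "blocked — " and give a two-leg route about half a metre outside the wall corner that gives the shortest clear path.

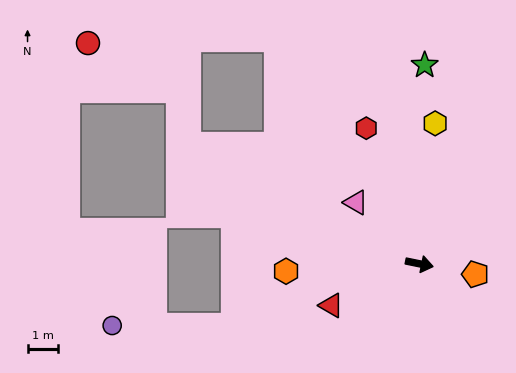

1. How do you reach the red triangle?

turn right 143°, forward 3.2 m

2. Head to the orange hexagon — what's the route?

turn right 165°, forward 4.3 m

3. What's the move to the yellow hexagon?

turn left 95°, forward 4.6 m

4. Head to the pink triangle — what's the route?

turn left 148°, forward 2.9 m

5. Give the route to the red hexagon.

turn left 123°, forward 4.7 m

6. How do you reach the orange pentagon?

forward 1.8 m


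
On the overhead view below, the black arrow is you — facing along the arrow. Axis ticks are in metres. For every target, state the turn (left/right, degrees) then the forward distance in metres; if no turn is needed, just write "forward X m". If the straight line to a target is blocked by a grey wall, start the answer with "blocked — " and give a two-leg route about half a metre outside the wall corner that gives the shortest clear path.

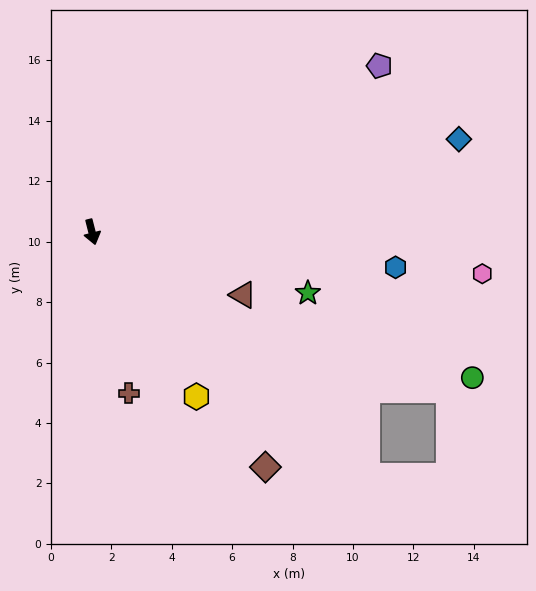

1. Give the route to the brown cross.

forward 5.5 m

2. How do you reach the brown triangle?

turn left 53°, forward 5.4 m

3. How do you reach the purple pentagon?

turn left 106°, forward 11.0 m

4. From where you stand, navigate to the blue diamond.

turn left 90°, forward 12.5 m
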